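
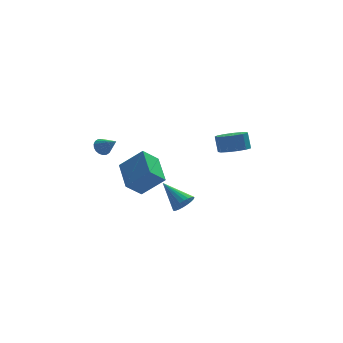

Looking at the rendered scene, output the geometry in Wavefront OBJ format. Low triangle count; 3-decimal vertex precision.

v -4.318 -0.22 2.957
v -3.788 0.036 2.8
v -3.662 -1.06 3.803
v -3.867 0.187 3.012
v -4.037 0.257 3.212
v -4.261 0.232 3.362
v -4.498 0.118 3.432
v -4.698 -0.064 3.408
v -4.823 -0.276 3.294
v -4.849 -0.477 3.114
v -4.769 -0.628 2.903
v -4.6 -0.698 2.702
v -4.375 -0.673 2.552
v -4.139 -0.559 2.482
v -3.938 -0.377 2.507
v -3.813 -0.165 2.62
v -2.671 1.318 -1.525
v -1.29 0.905 -0.226
v -2.649 3.402 -0.885
v -1.268 2.989 0.414
v -1.652 1.611 -2.514
v -0.271 1.198 -1.215
v -1.63 3.695 -1.874
v -0.249 3.282 -0.575
v 3.968 1.251 0.812
v 4.467 0.471 1.214
v 4.392 0.969 2.271
v 3.892 1.749 1.868
v 4.861 0.853 1.063
v 4.786 1.35 2.119
v 4.971 1.361 0.831
v 4.896 1.859 1.888
v 4.763 1.835 0.594
v 4.688 2.332 1.65
v 4.302 2.123 0.426
v 4.227 2.62 1.482
v 3.735 2.134 0.38
v 3.66 2.631 1.436
v 3.242 1.865 0.471
v 3.166 2.363 1.528
v 2.979 1.402 0.671
v 2.904 1.899 1.727
v 3.03 0.89 0.915
v 2.955 1.387 1.971
v 3.379 0.493 1.127
v 3.304 0.991 2.183
v 3.915 0.337 1.238
v 3.84 0.835 2.295
v -0.245 -3.416 -0.488
v 0.349 -3.392 0.001
v -1.155 -2.024 0.548
v 0.432 -3.187 -0.202
v 0.412 -3.017 -0.448
v 0.292 -2.907 -0.701
v 0.09 -2.875 -0.921
v -0.162 -2.925 -1.076
v -0.428 -3.05 -1.141
v -0.665 -3.231 -1.106
v -0.839 -3.44 -0.978
v -0.922 -3.645 -0.775
v -0.902 -3.816 -0.528
v -0.782 -3.925 -0.276
v -0.58 -3.958 -0.055
v -0.327 -3.907 0.099
v -0.062 -3.782 0.164
v 0.175 -3.601 0.13
f 2 1 4
f 2 4 3
f 4 1 5
f 4 5 3
f 5 1 6
f 5 6 3
f 6 1 7
f 6 7 3
f 7 1 8
f 7 8 3
f 8 1 9
f 8 9 3
f 9 1 10
f 9 10 3
f 10 1 11
f 10 11 3
f 11 1 12
f 11 12 3
f 12 1 13
f 12 13 3
f 13 1 14
f 13 14 3
f 14 1 15
f 14 15 3
f 15 1 16
f 15 16 3
f 16 1 2
f 16 2 3
f 18 20 17
f 21 18 17
f 17 20 19
f 19 21 17
f 18 24 20
f 22 18 21
f 22 24 18
f 20 24 19
f 23 21 19
f 19 24 23
f 23 22 21
f 24 22 23
f 26 25 29
f 26 29 27
f 27 29 30
f 27 30 28
f 29 25 31
f 29 31 30
f 30 31 32
f 30 32 28
f 31 25 33
f 31 33 32
f 32 33 34
f 32 34 28
f 33 25 35
f 33 35 34
f 34 35 36
f 34 36 28
f 35 25 37
f 35 37 36
f 36 37 38
f 36 38 28
f 37 25 39
f 37 39 38
f 38 39 40
f 38 40 28
f 39 25 41
f 39 41 40
f 40 41 42
f 40 42 28
f 41 25 43
f 41 43 42
f 42 43 44
f 42 44 28
f 43 25 45
f 43 45 44
f 44 45 46
f 44 46 28
f 45 25 47
f 45 47 46
f 46 47 48
f 46 48 28
f 47 25 26
f 47 26 48
f 48 26 27
f 48 27 28
f 50 49 52
f 50 52 51
f 52 49 53
f 52 53 51
f 53 49 54
f 53 54 51
f 54 49 55
f 54 55 51
f 55 49 56
f 55 56 51
f 56 49 57
f 56 57 51
f 57 49 58
f 57 58 51
f 58 49 59
f 58 59 51
f 59 49 60
f 59 60 51
f 60 49 61
f 60 61 51
f 61 49 62
f 61 62 51
f 62 49 63
f 62 63 51
f 63 49 64
f 63 64 51
f 64 49 65
f 64 65 51
f 65 49 66
f 65 66 51
f 66 49 50
f 66 50 51



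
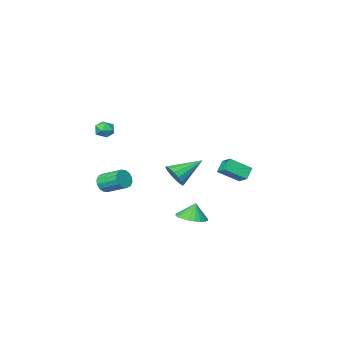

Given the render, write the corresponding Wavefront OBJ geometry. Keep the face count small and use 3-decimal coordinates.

v 1.681 3.605 -0.563
v 2.315 4.235 -0.392
v 1.419 3.595 0.443
v 2.033 4.438 -0.464
v 1.697 4.515 -0.55
v 1.359 4.453 -0.638
v 1.069 4.262 -0.715
v 0.873 3.971 -0.769
v 0.8 3.624 -0.792
v 0.861 3.274 -0.779
v 1.047 2.975 -0.734
v 1.329 2.772 -0.663
v 1.664 2.695 -0.577
v 2.003 2.757 -0.488
v 2.292 2.948 -0.411
v 2.488 3.239 -0.357
v 2.561 3.586 -0.335
v 2.5 3.936 -0.347
v 2.477 -4.527 -0.686
v 3.024 -4.501 -0.265
v 2.449 -3.228 0.406
v 1.903 -3.253 -0.014
v 3.118 -4.309 -0.551
v 2.543 -3.035 0.121
v 3.04 -4.174 -0.872
v 2.465 -2.901 -0.201
v 2.812 -4.134 -1.144
v 2.237 -2.861 -0.473
v 2.494 -4.199 -1.293
v 1.919 -2.926 -0.621
v 2.171 -4.352 -1.279
v 1.596 -3.079 -0.608
v 1.931 -4.552 -1.106
v 1.356 -3.279 -0.435
v 1.837 -4.745 -0.821
v 1.262 -3.471 -0.149
v 1.915 -4.879 -0.499
v 1.34 -3.606 0.172
v 2.143 -4.919 -0.227
v 1.568 -3.646 0.444
v 2.461 -4.854 -0.079
v 1.886 -3.581 0.593
v 2.784 -4.701 -0.092
v 2.209 -3.428 0.579
v -2.863 1.981 1.432
v -2.801 2.83 1.918
v -2.3 2.285 0.828
v -2.238 3.135 1.314
v -1.722 1.445 2.226
v -1.66 2.295 2.712
v -1.159 1.75 1.622
v -1.097 2.599 2.108
v 0.144 -0.63 0.734
v 0.571 -0.511 1.471
v -1.564 -0.39 1.686
v 0.53 -0.105 1.295
v 0.386 0.161 0.968
v 0.176 0.215 0.579
v -0.042 0.043 0.231
v -0.21 -0.31 0.018
v -0.283 -0.749 -0.003
v -0.242 -1.155 0.173
v -0.098 -1.421 0.5
v 0.112 -1.475 0.889
v 0.33 -1.303 1.237
v 0.498 -0.95 1.45
v 2.433 -3.484 3.636
v 3.038 -3.239 3.524
v 2.822 -4.081 4.436
v 3.427 -3.836 4.324
v 2.953 -3.446 4.572
v 2.712 -3.077 4.077
v 3.148 -4.243 3.883
v 2.907 -3.874 3.388
v 3.48 -3.709 3.676
v 3.36 -3.216 4.102
v 2.5 -4.104 3.858
v 2.38 -3.611 4.284
f 2 1 4
f 2 4 3
f 4 1 5
f 4 5 3
f 5 1 6
f 5 6 3
f 6 1 7
f 6 7 3
f 7 1 8
f 7 8 3
f 8 1 9
f 8 9 3
f 9 1 10
f 9 10 3
f 10 1 11
f 10 11 3
f 11 1 12
f 11 12 3
f 12 1 13
f 12 13 3
f 13 1 14
f 13 14 3
f 14 1 15
f 14 15 3
f 15 1 16
f 15 16 3
f 16 1 17
f 16 17 3
f 17 1 18
f 17 18 3
f 18 1 2
f 18 2 3
f 20 19 23
f 20 23 21
f 21 23 24
f 21 24 22
f 23 19 25
f 23 25 24
f 24 25 26
f 24 26 22
f 25 19 27
f 25 27 26
f 26 27 28
f 26 28 22
f 27 19 29
f 27 29 28
f 28 29 30
f 28 30 22
f 29 19 31
f 29 31 30
f 30 31 32
f 30 32 22
f 31 19 33
f 31 33 32
f 32 33 34
f 32 34 22
f 33 19 35
f 33 35 34
f 34 35 36
f 34 36 22
f 35 19 37
f 35 37 36
f 36 37 38
f 36 38 22
f 37 19 39
f 37 39 38
f 38 39 40
f 38 40 22
f 39 19 41
f 39 41 40
f 40 41 42
f 40 42 22
f 41 19 43
f 41 43 42
f 42 43 44
f 42 44 22
f 43 19 20
f 43 20 44
f 44 20 21
f 44 21 22
f 46 48 45
f 49 46 45
f 45 48 47
f 47 49 45
f 46 52 48
f 50 46 49
f 50 52 46
f 48 52 47
f 51 49 47
f 47 52 51
f 51 50 49
f 52 50 51
f 54 53 56
f 54 56 55
f 56 53 57
f 56 57 55
f 57 53 58
f 57 58 55
f 58 53 59
f 58 59 55
f 59 53 60
f 59 60 55
f 60 53 61
f 60 61 55
f 61 53 62
f 61 62 55
f 62 53 63
f 62 63 55
f 63 53 64
f 63 64 55
f 64 53 65
f 64 65 55
f 65 53 66
f 65 66 55
f 66 53 54
f 66 54 55
f 67 78 72
f 67 72 68
f 67 68 74
f 67 74 77
f 67 77 78
f 68 72 76
f 72 78 71
f 78 77 69
f 77 74 73
f 74 68 75
f 70 76 71
f 70 71 69
f 70 69 73
f 70 73 75
f 70 75 76
f 71 76 72
f 69 71 78
f 73 69 77
f 75 73 74
f 76 75 68



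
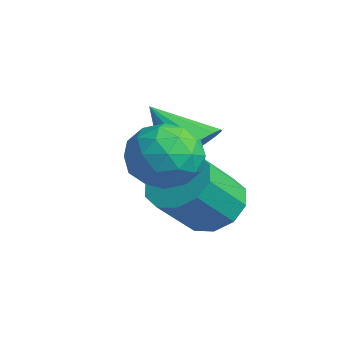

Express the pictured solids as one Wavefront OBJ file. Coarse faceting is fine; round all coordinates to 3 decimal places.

v -0.035 0.014 -3.854
v 0.825 0.543 -3.607
v 1.216 -0.705 -2.298
v 0.355 -1.234 -2.546
v 0.343 0.769 -3.247
v 0.734 -0.479 -1.939
v -0.284 0.707 -3.12
v 0.107 -0.541 -1.811
v -0.816 0.38 -3.272
v -0.425 -0.868 -1.964
v -1.05 -0.087 -3.647
v -0.659 -1.335 -2.339
v -0.896 -0.515 -4.102
v -0.505 -1.763 -2.793
v -0.414 -0.741 -4.461
v -0.023 -1.989 -3.153
v 0.213 -0.679 -4.589
v 0.604 -1.927 -3.28
v 0.745 -0.352 -4.436
v 1.136 -1.6 -3.128
v 0.979 0.115 -4.061
v 1.37 -1.133 -2.753
v -0.457 -1.632 -1.415
v 0.149 -1.254 -2.298
v 1.091 -2.166 -0.582
v 1.697 -1.788 -1.465
v 1.167 -1.051 -0.783
v 0.21 -0.721 -1.298
v 1.03 -2.699 -1.582
v 0.073 -2.369 -2.097
v 1.067 -1.914 -2.402
v 1.152 -0.895 -1.907
v 0.088 -2.525 -0.973
v 0.173 -1.506 -0.478
v -0.29 -1.397 -1.93
v 1.53 -2.023 -0.95
v 1.219 -1.59 -0.549
v 1.575 -1.368 -1.068
v -0.254 -1.083 -1.342
v 0.102 -0.861 -1.861
v 0.701 -0.741 -0.97
v 1.138 -2.559 -1.019
v 1.494 -2.337 -1.538
v -0.335 -2.052 -1.812
v 0.021 -1.83 -2.331
v 0.539 -2.679 -1.91
v 0.606 -1.562 -2.51
v 1.516 -1.875 -2.02
v 1.124 -2.411 -2.089
v 0.561 -2.217 -2.392
v 0.656 -0.963 -2.219
v 1.566 -1.276 -1.729
v 1.255 -0.843 -1.328
v 0.692 -0.649 -1.631
v 1.196 -1.351 -2.28
v -0.326 -2.144 -1.151
v 0.584 -2.457 -0.661
v 0.548 -2.771 -1.249
v -0.015 -2.577 -1.552
v -0.276 -1.545 -0.86
v 0.634 -1.858 -0.37
v 0.679 -1.203 -0.488
v 0.116 -1.009 -0.791
v 0.044 -2.069 -0.6
v -1.576 0.087 -2.38
v -0.947 0.407 -1.603
v -2.764 -0.687 -1.1
v -1.265 0.791 -1.667
v -1.655 1.014 -1.893
v -2.026 1.024 -2.231
v -2.295 0.819 -2.604
v -2.399 0.447 -2.925
v -2.314 -0.008 -3.121
v -2.061 -0.441 -3.148
v -1.696 -0.753 -2.999
v -1.304 -0.873 -2.708
v -0.975 -0.773 -2.342
v -0.783 -0.476 -1.985
v -0.773 -0.05 -1.718
f 2 1 5
f 2 5 3
f 3 5 6
f 3 6 4
f 5 1 7
f 5 7 6
f 6 7 8
f 6 8 4
f 7 1 9
f 7 9 8
f 8 9 10
f 8 10 4
f 9 1 11
f 9 11 10
f 10 11 12
f 10 12 4
f 11 1 13
f 11 13 12
f 12 13 14
f 12 14 4
f 13 1 15
f 13 15 14
f 14 15 16
f 14 16 4
f 15 1 17
f 15 17 16
f 16 17 18
f 16 18 4
f 17 1 19
f 17 19 18
f 18 19 20
f 18 20 4
f 19 1 21
f 19 21 20
f 20 21 22
f 20 22 4
f 21 1 2
f 21 2 22
f 22 2 3
f 22 3 4
f 23 60 39
f 60 34 63
f 39 63 28
f 60 63 39
f 23 39 35
f 39 28 40
f 35 40 24
f 39 40 35
f 23 35 44
f 35 24 45
f 44 45 30
f 35 45 44
f 23 44 56
f 44 30 59
f 56 59 33
f 44 59 56
f 23 56 60
f 56 33 64
f 60 64 34
f 56 64 60
f 24 40 51
f 40 28 54
f 51 54 32
f 40 54 51
f 28 63 41
f 63 34 62
f 41 62 27
f 63 62 41
f 34 64 61
f 64 33 57
f 61 57 25
f 64 57 61
f 33 59 58
f 59 30 46
f 58 46 29
f 59 46 58
f 30 45 50
f 45 24 47
f 50 47 31
f 45 47 50
f 26 52 38
f 52 32 53
f 38 53 27
f 52 53 38
f 26 38 36
f 38 27 37
f 36 37 25
f 38 37 36
f 26 36 43
f 36 25 42
f 43 42 29
f 36 42 43
f 26 43 48
f 43 29 49
f 48 49 31
f 43 49 48
f 26 48 52
f 48 31 55
f 52 55 32
f 48 55 52
f 27 53 41
f 53 32 54
f 41 54 28
f 53 54 41
f 25 37 61
f 37 27 62
f 61 62 34
f 37 62 61
f 29 42 58
f 42 25 57
f 58 57 33
f 42 57 58
f 31 49 50
f 49 29 46
f 50 46 30
f 49 46 50
f 32 55 51
f 55 31 47
f 51 47 24
f 55 47 51
f 66 65 68
f 66 68 67
f 68 65 69
f 68 69 67
f 69 65 70
f 69 70 67
f 70 65 71
f 70 71 67
f 71 65 72
f 71 72 67
f 72 65 73
f 72 73 67
f 73 65 74
f 73 74 67
f 74 65 75
f 74 75 67
f 75 65 76
f 75 76 67
f 76 65 77
f 76 77 67
f 77 65 78
f 77 78 67
f 78 65 79
f 78 79 67
f 79 65 66
f 79 66 67



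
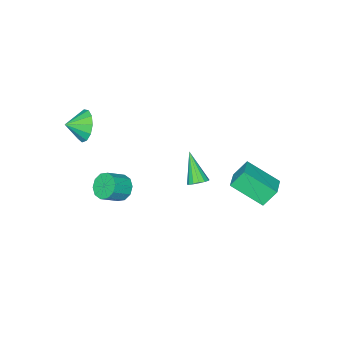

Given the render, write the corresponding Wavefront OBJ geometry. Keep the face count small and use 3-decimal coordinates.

v 2.119 -0.849 -0.239
v 2.487 -0.229 -0.586
v 3.469 -0.432 0.092
v 3.101 -1.051 0.439
v 2.247 -0.061 -0.189
v 3.228 -0.263 0.49
v 1.958 -0.193 0.19
v 2.939 -0.396 0.868
v 1.73 -0.576 0.405
v 2.712 -0.779 1.083
v 1.652 -1.063 0.373
v 2.633 -1.266 1.052
v 1.751 -1.468 0.108
v 2.733 -1.671 0.786
v 1.992 -1.637 -0.29
v 2.973 -1.839 0.389
v 2.281 -1.504 -0.668
v 3.262 -1.707 0.01
v 2.508 -1.121 -0.883
v 3.49 -1.324 -0.205
v 2.587 -0.634 -0.852
v 3.568 -0.837 -0.173
v -3.554 -0.855 -3.534
v -3.057 -1.197 -3.622
v -4.066 -2.005 -1.966
v -2.965 -0.969 -3.425
v -3.03 -0.71 -3.256
v -3.236 -0.49 -3.162
v -3.528 -0.368 -3.168
v -3.826 -0.376 -3.271
v -4.051 -0.513 -3.445
v -4.143 -0.741 -3.643
v -4.078 -1 -3.811
v -3.872 -1.22 -3.905
v -3.581 -1.342 -3.9
v -3.282 -1.334 -3.796
v -3.567 1.604 -1.332
v -4.16 2.014 -0.36
v -4.338 3.2 -2.476
v -4.932 3.61 -1.504
v -2.428 2.41 -0.976
v -3.022 2.82 -0.004
v -3.2 4.006 -2.12
v -3.793 4.416 -1.148
v 2.537 -2.974 3.697
v 3.041 -2.622 2.909
v 3.423 -3.426 4.063
v 3.078 -2.228 3.309
v 2.943 -2.07 3.833
v 2.679 -2.199 4.314
v 2.37 -2.574 4.599
v 2.114 -3.076 4.598
v 1.992 -3.545 4.311
v 2.043 -3.833 3.829
v 2.251 -3.848 3.306
v 2.55 -3.586 2.907
v 2.844 -3.129 2.759
f 2 1 5
f 2 5 3
f 3 5 6
f 3 6 4
f 5 1 7
f 5 7 6
f 6 7 8
f 6 8 4
f 7 1 9
f 7 9 8
f 8 9 10
f 8 10 4
f 9 1 11
f 9 11 10
f 10 11 12
f 10 12 4
f 11 1 13
f 11 13 12
f 12 13 14
f 12 14 4
f 13 1 15
f 13 15 14
f 14 15 16
f 14 16 4
f 15 1 17
f 15 17 16
f 16 17 18
f 16 18 4
f 17 1 19
f 17 19 18
f 18 19 20
f 18 20 4
f 19 1 21
f 19 21 20
f 20 21 22
f 20 22 4
f 21 1 2
f 21 2 22
f 22 2 3
f 22 3 4
f 24 23 26
f 24 26 25
f 26 23 27
f 26 27 25
f 27 23 28
f 27 28 25
f 28 23 29
f 28 29 25
f 29 23 30
f 29 30 25
f 30 23 31
f 30 31 25
f 31 23 32
f 31 32 25
f 32 23 33
f 32 33 25
f 33 23 34
f 33 34 25
f 34 23 35
f 34 35 25
f 35 23 36
f 35 36 25
f 36 23 24
f 36 24 25
f 38 40 37
f 41 38 37
f 37 40 39
f 39 41 37
f 38 44 40
f 42 38 41
f 42 44 38
f 40 44 39
f 43 41 39
f 39 44 43
f 43 42 41
f 44 42 43
f 46 45 48
f 46 48 47
f 48 45 49
f 48 49 47
f 49 45 50
f 49 50 47
f 50 45 51
f 50 51 47
f 51 45 52
f 51 52 47
f 52 45 53
f 52 53 47
f 53 45 54
f 53 54 47
f 54 45 55
f 54 55 47
f 55 45 56
f 55 56 47
f 56 45 57
f 56 57 47
f 57 45 46
f 57 46 47



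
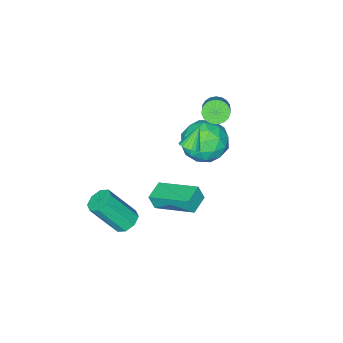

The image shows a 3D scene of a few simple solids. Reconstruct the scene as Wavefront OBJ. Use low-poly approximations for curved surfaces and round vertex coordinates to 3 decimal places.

v -2.275 -1.757 1.008
v -1.494 -0.909 0.72
v -1.086 -3.091 0.3
v -0.305 -2.243 0.012
v -0.508 -2.5 1.154
v -1.243 -1.676 1.591
v -1.337 -2.324 -0.571
v -2.072 -1.5 -0.134
v -0.915 -1.259 -0.256
v -0.403 -1.368 0.81
v -2.177 -2.632 0.21
v -1.665 -2.741 1.276
v -1.989 -1.216 0.926
v -0.591 -2.784 0.094
v -0.71 -2.936 0.766
v -0.252 -2.437 0.596
v -1.841 -1.666 1.438
v -1.383 -1.168 1.269
v -0.803 -2.104 1.524
v -1.197 -2.832 -0.249
v -0.739 -2.334 -0.418
v -2.328 -1.563 0.424
v -1.87 -1.064 0.254
v -1.777 -1.896 -0.504
v -1.19 -0.923 0.183
v -0.49 -1.708 -0.233
v -1.097 -1.755 -0.576
v -1.529 -1.27 -0.319
v -0.889 -0.987 0.81
v -0.189 -1.772 0.394
v -0.309 -1.923 1.065
v -0.741 -1.438 1.322
v -0.548 -1.193 0.236
v -2.391 -2.228 0.626
v -1.691 -3.013 0.21
v -1.839 -2.562 -0.302
v -2.271 -2.077 -0.045
v -2.09 -2.292 1.253
v -1.39 -3.077 0.837
v -1.051 -2.73 1.339
v -1.483 -2.245 1.596
v -2.032 -2.807 0.784
v 0.94 -0.725 2.76
v 1.229 -1.106 2.936
v 0.22 -0.835 3.7
v 1.32 -0.937 3.026
v 1.345 -0.731 3.069
v 1.301 -0.524 3.059
v 1.193 -0.352 2.997
v 1.042 -0.244 2.894
v 0.874 -0.22 2.768
v 0.717 -0.283 2.64
v 0.598 -0.422 2.533
v 0.539 -0.614 2.465
v 0.549 -0.825 2.448
v 0.626 -1.019 2.485
v 0.758 -1.162 2.569
v 0.922 -1.23 2.687
v 1.088 -1.21 2.816
v 2.982 -2.643 -2.953
v 3.595 -2.59 -3.243
v 4.43 -3.465 -1.637
v 3.818 -3.517 -1.347
v 3.476 -2.174 -2.954
v 4.311 -3.049 -1.349
v 3.067 -2.033 -2.664
v 3.902 -2.907 -1.059
v 2.609 -2.248 -2.544
v 3.444 -3.123 -0.938
v 2.37 -2.695 -2.663
v 3.205 -3.57 -1.057
v 2.489 -3.111 -2.951
v 3.324 -3.986 -1.346
v 2.898 -3.253 -3.241
v 3.733 -4.127 -1.636
v 3.356 -3.037 -3.362
v 4.191 -3.912 -1.756
v -2.527 -2.531 1.7
v -2.17 -2.346 1.189
v -1.517 -1.724 1.869
v -1.873 -1.909 2.38
v -2.361 -2.155 1.196
v -1.707 -1.533 1.877
v -2.58 -2.028 1.291
v -1.927 -1.406 1.972
v -2.79 -1.989 1.457
v -2.137 -1.367 2.137
v -2.954 -2.043 1.664
v -2.301 -1.421 2.345
v -3.045 -2.182 1.878
v -2.392 -1.559 2.558
v -3.046 -2.381 2.061
v -2.393 -1.758 2.741
v -2.957 -2.606 2.181
v -2.304 -1.983 2.862
v -2.794 -2.818 2.218
v -2.14 -2.196 2.899
v -2.584 -2.98 2.166
v -1.931 -2.358 2.846
v -2.365 -3.065 2.033
v -1.712 -2.443 2.713
v -2.173 -3.058 1.842
v -1.52 -2.435 2.523
v -2.043 -2.959 1.627
v -1.39 -2.337 2.307
v -1.996 -2.787 1.424
v -1.343 -2.164 2.105
v -2.041 -2.57 1.269
v -1.388 -1.948 1.95
v 1.464 -1.73 -1.203
v 1.615 -1.968 -0.444
v 0.841 0.135 -0.495
v 0.992 -0.103 0.265
v 2.428 -1.377 -1.285
v 2.579 -1.615 -0.525
v 1.805 0.488 -0.576
v 1.956 0.25 0.183
f 1 38 17
f 38 12 41
f 17 41 6
f 38 41 17
f 1 17 13
f 17 6 18
f 13 18 2
f 17 18 13
f 1 13 22
f 13 2 23
f 22 23 8
f 13 23 22
f 1 22 34
f 22 8 37
f 34 37 11
f 22 37 34
f 1 34 38
f 34 11 42
f 38 42 12
f 34 42 38
f 2 18 29
f 18 6 32
f 29 32 10
f 18 32 29
f 6 41 19
f 41 12 40
f 19 40 5
f 41 40 19
f 12 42 39
f 42 11 35
f 39 35 3
f 42 35 39
f 11 37 36
f 37 8 24
f 36 24 7
f 37 24 36
f 8 23 28
f 23 2 25
f 28 25 9
f 23 25 28
f 4 30 16
f 30 10 31
f 16 31 5
f 30 31 16
f 4 16 14
f 16 5 15
f 14 15 3
f 16 15 14
f 4 14 21
f 14 3 20
f 21 20 7
f 14 20 21
f 4 21 26
f 21 7 27
f 26 27 9
f 21 27 26
f 4 26 30
f 26 9 33
f 30 33 10
f 26 33 30
f 5 31 19
f 31 10 32
f 19 32 6
f 31 32 19
f 3 15 39
f 15 5 40
f 39 40 12
f 15 40 39
f 7 20 36
f 20 3 35
f 36 35 11
f 20 35 36
f 9 27 28
f 27 7 24
f 28 24 8
f 27 24 28
f 10 33 29
f 33 9 25
f 29 25 2
f 33 25 29
f 44 43 46
f 44 46 45
f 46 43 47
f 46 47 45
f 47 43 48
f 47 48 45
f 48 43 49
f 48 49 45
f 49 43 50
f 49 50 45
f 50 43 51
f 50 51 45
f 51 43 52
f 51 52 45
f 52 43 53
f 52 53 45
f 53 43 54
f 53 54 45
f 54 43 55
f 54 55 45
f 55 43 56
f 55 56 45
f 56 43 57
f 56 57 45
f 57 43 58
f 57 58 45
f 58 43 59
f 58 59 45
f 59 43 44
f 59 44 45
f 61 60 64
f 61 64 62
f 62 64 65
f 62 65 63
f 64 60 66
f 64 66 65
f 65 66 67
f 65 67 63
f 66 60 68
f 66 68 67
f 67 68 69
f 67 69 63
f 68 60 70
f 68 70 69
f 69 70 71
f 69 71 63
f 70 60 72
f 70 72 71
f 71 72 73
f 71 73 63
f 72 60 74
f 72 74 73
f 73 74 75
f 73 75 63
f 74 60 76
f 74 76 75
f 75 76 77
f 75 77 63
f 76 60 61
f 76 61 77
f 77 61 62
f 77 62 63
f 79 78 82
f 79 82 80
f 80 82 83
f 80 83 81
f 82 78 84
f 82 84 83
f 83 84 85
f 83 85 81
f 84 78 86
f 84 86 85
f 85 86 87
f 85 87 81
f 86 78 88
f 86 88 87
f 87 88 89
f 87 89 81
f 88 78 90
f 88 90 89
f 89 90 91
f 89 91 81
f 90 78 92
f 90 92 91
f 91 92 93
f 91 93 81
f 92 78 94
f 92 94 93
f 93 94 95
f 93 95 81
f 94 78 96
f 94 96 95
f 95 96 97
f 95 97 81
f 96 78 98
f 96 98 97
f 97 98 99
f 97 99 81
f 98 78 100
f 98 100 99
f 99 100 101
f 99 101 81
f 100 78 102
f 100 102 101
f 101 102 103
f 101 103 81
f 102 78 104
f 102 104 103
f 103 104 105
f 103 105 81
f 104 78 106
f 104 106 105
f 105 106 107
f 105 107 81
f 106 78 108
f 106 108 107
f 107 108 109
f 107 109 81
f 108 78 79
f 108 79 109
f 109 79 80
f 109 80 81
f 111 113 110
f 114 111 110
f 110 113 112
f 112 114 110
f 111 117 113
f 115 111 114
f 115 117 111
f 113 117 112
f 116 114 112
f 112 117 116
f 116 115 114
f 117 115 116



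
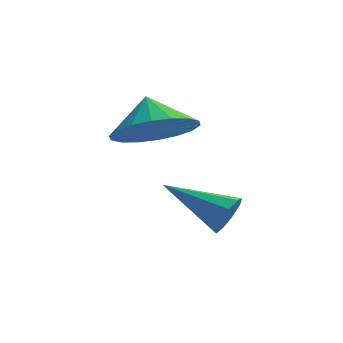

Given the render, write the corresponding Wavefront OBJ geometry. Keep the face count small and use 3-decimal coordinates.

v -2.899 -1.783 1.751
v -2.065 -2.028 2.321
v -3.261 -1.197 2.529
v -1.929 -1.647 2.097
v -1.984 -1.292 1.805
v -2.221 -1.035 1.501
v -2.593 -0.927 1.247
v -3.025 -0.988 1.093
v -3.432 -1.206 1.069
v -3.734 -1.539 1.18
v -3.87 -1.92 1.404
v -3.815 -2.275 1.696
v -3.578 -2.531 2
v -3.206 -2.64 2.254
v -2.774 -2.579 2.408
v -2.367 -2.361 2.432
v -1.201 -1.879 -0.681
v -0.97 -1.536 -0.274
v -2.779 -1.581 -0.039
v -1.061 -1.322 -0.596
v -1.217 -1.369 -0.958
v -1.365 -1.655 -1.19
v -1.436 -2.045 -1.184
v -1.397 -2.357 -0.943
v -1.266 -2.446 -0.579
v -1.104 -2.269 -0.263
v -0.987 -1.91 -0.142
f 2 1 4
f 2 4 3
f 4 1 5
f 4 5 3
f 5 1 6
f 5 6 3
f 6 1 7
f 6 7 3
f 7 1 8
f 7 8 3
f 8 1 9
f 8 9 3
f 9 1 10
f 9 10 3
f 10 1 11
f 10 11 3
f 11 1 12
f 11 12 3
f 12 1 13
f 12 13 3
f 13 1 14
f 13 14 3
f 14 1 15
f 14 15 3
f 15 1 16
f 15 16 3
f 16 1 2
f 16 2 3
f 18 17 20
f 18 20 19
f 20 17 21
f 20 21 19
f 21 17 22
f 21 22 19
f 22 17 23
f 22 23 19
f 23 17 24
f 23 24 19
f 24 17 25
f 24 25 19
f 25 17 26
f 25 26 19
f 26 17 27
f 26 27 19
f 27 17 18
f 27 18 19



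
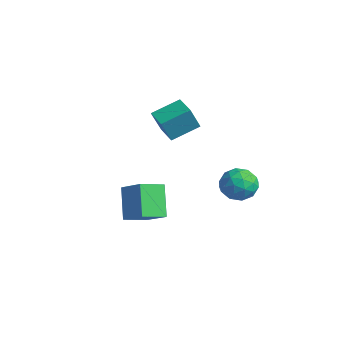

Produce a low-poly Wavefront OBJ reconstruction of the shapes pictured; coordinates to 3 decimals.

v -3.518 1.408 -0.092
v -3.42 0.707 1.421
v -3.231 3.073 0.66
v -3.133 2.373 2.173
v -2.167 1.247 -0.253
v -2.069 0.547 1.26
v -1.88 2.913 0.499
v -1.782 2.212 2.012
v 1.125 -3.718 -0.705
v 2.597 -3.44 0.238
v 1.154 -2.302 -1.169
v 2.626 -2.024 -0.226
v 2.274 -4.276 -2.334
v 3.746 -3.998 -1.391
v 2.303 -2.86 -2.798
v 3.775 -2.582 -1.855
v 0.366 4.259 -3.279
v 1.389 3.982 -3.743
v 0.711 3.118 -1.837
v 1.734 2.841 -2.301
v 1.559 3.904 -1.881
v 1.345 4.609 -2.773
v 0.755 2.491 -2.807
v 0.541 3.196 -3.699
v 1.629 2.889 -3.452
v 2.126 3.762 -2.879
v -0.026 3.338 -2.701
v 0.471 4.211 -2.128
v 0.847 4.221 -3.638
v 1.253 2.879 -1.942
v 1.15 3.504 -1.696
v 1.751 3.341 -1.968
v 0.822 4.59 -3.067
v 1.423 4.427 -3.34
v 1.523 4.381 -2.246
v 0.677 2.673 -2.24
v 1.278 2.51 -2.513
v 0.349 3.759 -3.612
v 0.95 3.596 -3.884
v 0.577 2.719 -3.334
v 1.589 3.415 -3.739
v 1.792 2.744 -2.891
v 1.216 2.539 -3.189
v 1.091 2.953 -3.713
v 1.881 3.929 -3.403
v 2.084 3.258 -2.555
v 1.981 3.883 -2.308
v 1.856 4.298 -2.832
v 2.022 3.286 -3.231
v 0.016 3.842 -3.025
v 0.219 3.171 -2.177
v 0.244 2.802 -2.748
v 0.119 3.217 -3.272
v 0.308 4.356 -2.689
v 0.511 3.685 -1.841
v 1.009 4.147 -1.867
v 0.884 4.561 -2.391
v 0.078 3.814 -2.349
f 2 4 1
f 5 2 1
f 1 4 3
f 3 5 1
f 2 8 4
f 6 2 5
f 6 8 2
f 4 8 3
f 7 5 3
f 3 8 7
f 7 6 5
f 8 6 7
f 10 12 9
f 13 10 9
f 9 12 11
f 11 13 9
f 10 16 12
f 14 10 13
f 14 16 10
f 12 16 11
f 15 13 11
f 11 16 15
f 15 14 13
f 16 14 15
f 17 54 33
f 54 28 57
f 33 57 22
f 54 57 33
f 17 33 29
f 33 22 34
f 29 34 18
f 33 34 29
f 17 29 38
f 29 18 39
f 38 39 24
f 29 39 38
f 17 38 50
f 38 24 53
f 50 53 27
f 38 53 50
f 17 50 54
f 50 27 58
f 54 58 28
f 50 58 54
f 18 34 45
f 34 22 48
f 45 48 26
f 34 48 45
f 22 57 35
f 57 28 56
f 35 56 21
f 57 56 35
f 28 58 55
f 58 27 51
f 55 51 19
f 58 51 55
f 27 53 52
f 53 24 40
f 52 40 23
f 53 40 52
f 24 39 44
f 39 18 41
f 44 41 25
f 39 41 44
f 20 46 32
f 46 26 47
f 32 47 21
f 46 47 32
f 20 32 30
f 32 21 31
f 30 31 19
f 32 31 30
f 20 30 37
f 30 19 36
f 37 36 23
f 30 36 37
f 20 37 42
f 37 23 43
f 42 43 25
f 37 43 42
f 20 42 46
f 42 25 49
f 46 49 26
f 42 49 46
f 21 47 35
f 47 26 48
f 35 48 22
f 47 48 35
f 19 31 55
f 31 21 56
f 55 56 28
f 31 56 55
f 23 36 52
f 36 19 51
f 52 51 27
f 36 51 52
f 25 43 44
f 43 23 40
f 44 40 24
f 43 40 44
f 26 49 45
f 49 25 41
f 45 41 18
f 49 41 45



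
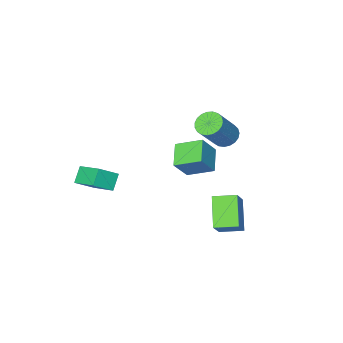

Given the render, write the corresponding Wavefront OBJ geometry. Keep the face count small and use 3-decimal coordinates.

v 1.365 -4.107 -2.55
v 0.781 -4.523 -1.81
v 1.182 -2.558 -1.825
v 0.599 -2.974 -1.085
v 2.361 -4.306 -1.875
v 1.778 -4.722 -1.135
v 2.179 -2.757 -1.15
v 1.595 -3.173 -0.41
v -4.412 -1.078 0.975
v -3.866 -1.462 0.633
v -2.622 -1.106 2.223
v -3.168 -0.722 2.565
v -3.816 -1.172 0.53
v -2.572 -0.816 2.12
v -3.869 -0.866 0.503
v -2.625 -0.51 2.093
v -4.017 -0.596 0.558
v -2.773 -0.24 2.148
v -4.232 -0.41 0.685
v -2.988 -0.054 2.275
v -4.479 -0.34 0.862
v -3.235 0.016 2.452
v -4.714 -0.397 1.059
v -3.47 -0.041 2.649
v -4.897 -0.572 1.241
v -3.653 -0.216 2.831
v -4.996 -0.834 1.377
v -3.752 -0.478 2.967
v -4.994 -1.139 1.444
v -3.75 -0.783 3.034
v -4.892 -1.433 1.43
v -3.647 -1.077 3.02
v -4.706 -1.666 1.337
v -3.462 -1.31 2.927
v -4.47 -1.797 1.181
v -3.226 -1.441 2.771
v -4.223 -1.804 0.99
v -2.979 -1.448 2.58
v -4.01 -1.685 0.796
v -2.766 -1.329 2.386
v -4.175 0.84 -2.567
v -3.362 1.518 -1.408
v -3.449 2.045 -3.783
v -2.636 2.724 -2.624
v -3.224 0.056 -2.776
v -2.411 0.735 -1.617
v -2.498 1.262 -3.992
v -1.685 1.94 -2.833
v -1.626 2.158 3.066
v -0.831 2.232 4.13
v -0.915 3.124 2.468
v -0.12 3.197 3.532
v -0.76 1.163 2.488
v 0.035 1.236 3.552
v -0.049 2.128 1.89
v 0.746 2.202 2.954
f 2 4 1
f 5 2 1
f 1 4 3
f 3 5 1
f 2 8 4
f 6 2 5
f 6 8 2
f 4 8 3
f 7 5 3
f 3 8 7
f 7 6 5
f 8 6 7
f 10 9 13
f 10 13 11
f 11 13 14
f 11 14 12
f 13 9 15
f 13 15 14
f 14 15 16
f 14 16 12
f 15 9 17
f 15 17 16
f 16 17 18
f 16 18 12
f 17 9 19
f 17 19 18
f 18 19 20
f 18 20 12
f 19 9 21
f 19 21 20
f 20 21 22
f 20 22 12
f 21 9 23
f 21 23 22
f 22 23 24
f 22 24 12
f 23 9 25
f 23 25 24
f 24 25 26
f 24 26 12
f 25 9 27
f 25 27 26
f 26 27 28
f 26 28 12
f 27 9 29
f 27 29 28
f 28 29 30
f 28 30 12
f 29 9 31
f 29 31 30
f 30 31 32
f 30 32 12
f 31 9 33
f 31 33 32
f 32 33 34
f 32 34 12
f 33 9 35
f 33 35 34
f 34 35 36
f 34 36 12
f 35 9 37
f 35 37 36
f 36 37 38
f 36 38 12
f 37 9 39
f 37 39 38
f 38 39 40
f 38 40 12
f 39 9 10
f 39 10 40
f 40 10 11
f 40 11 12
f 42 44 41
f 45 42 41
f 41 44 43
f 43 45 41
f 42 48 44
f 46 42 45
f 46 48 42
f 44 48 43
f 47 45 43
f 43 48 47
f 47 46 45
f 48 46 47
f 50 52 49
f 53 50 49
f 49 52 51
f 51 53 49
f 50 56 52
f 54 50 53
f 54 56 50
f 52 56 51
f 55 53 51
f 51 56 55
f 55 54 53
f 56 54 55



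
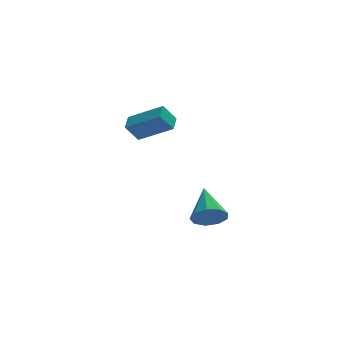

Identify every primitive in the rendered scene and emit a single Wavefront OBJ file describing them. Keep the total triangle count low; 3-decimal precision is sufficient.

v 1.086 -0.229 -3.766
v 1.957 -0.115 -4.003
v 1.134 1.529 -2.734
v 1.585 0.146 -4.429
v 0.979 0.23 -4.544
v 0.423 0.1 -4.296
v 0.177 -0.184 -3.8
v 0.357 -0.49 -3.288
v 0.877 -0.674 -3
v 1.495 -0.649 -3.07
v 1.921 -0.428 -3.467
v -1.158 -0.096 2.855
v -0.903 0.711 3.129
v -2.659 0.703 1.9
v -2.404 1.51 2.174
v -0.536 0.01 1.966
v -0.281 0.817 2.24
v -2.037 0.809 1.011
v -1.782 1.616 1.285
f 2 1 4
f 2 4 3
f 4 1 5
f 4 5 3
f 5 1 6
f 5 6 3
f 6 1 7
f 6 7 3
f 7 1 8
f 7 8 3
f 8 1 9
f 8 9 3
f 9 1 10
f 9 10 3
f 10 1 11
f 10 11 3
f 11 1 2
f 11 2 3
f 13 15 12
f 16 13 12
f 12 15 14
f 14 16 12
f 13 19 15
f 17 13 16
f 17 19 13
f 15 19 14
f 18 16 14
f 14 19 18
f 18 17 16
f 19 17 18



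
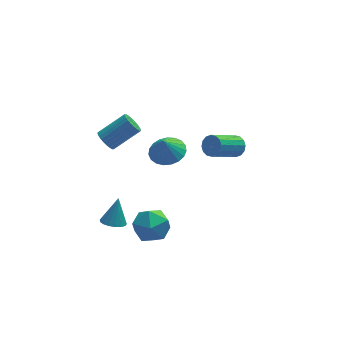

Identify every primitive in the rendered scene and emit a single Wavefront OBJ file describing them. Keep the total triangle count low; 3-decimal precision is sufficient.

v -1.872 -2.02 -4.348
v -1.088 -2.808 -4.116
v -3.072 -2.892 -3.264
v -2.288 -3.68 -3.032
v -2.163 -2.623 -2.637
v -1.422 -2.084 -3.307
v -2.738 -3.616 -4.073
v -1.997 -3.077 -4.743
v -1.624 -3.795 -3.946
v -1.269 -3.181 -3.059
v -2.891 -2.519 -4.321
v -2.536 -1.905 -3.434
v -3.462 2.368 -1.244
v -3.088 2.431 -1.796
v -1.583 2.675 -0.747
v -1.958 2.612 -0.196
v -3.158 2.679 -1.754
v -1.653 2.923 -0.705
v -3.274 2.88 -1.633
v -1.77 3.124 -0.584
v -3.419 3.003 -1.454
v -1.915 3.247 -0.405
v -3.571 3.029 -1.243
v -2.067 3.273 -0.194
v -3.706 2.955 -1.031
v -2.202 3.199 0.017
v -3.804 2.791 -0.853
v -2.3 3.035 0.196
v -3.85 2.563 -0.734
v -2.346 2.807 0.315
v -3.837 2.305 -0.693
v -2.332 2.549 0.356
v -3.767 2.057 -0.735
v -2.262 2.301 0.314
v -3.65 1.856 -0.856
v -2.146 2.1 0.193
v -3.505 1.733 -1.035
v -2.001 1.977 0.014
v -3.353 1.707 -1.246
v -1.849 1.951 -0.197
v -3.218 1.781 -1.457
v -1.714 2.025 -0.409
v -3.12 1.945 -1.636
v -1.616 2.189 -0.587
v -3.074 2.173 -1.755
v -1.57 2.417 -0.706
v 0.068 3.438 -3.906
v 0.834 2.722 -3.844
v -0.208 3.242 -2.754
v 1.043 3.088 -3.731
v 1.083 3.515 -3.649
v 0.948 3.929 -3.611
v 0.661 4.257 -3.624
v 0.271 4.444 -3.686
v -0.153 4.457 -3.785
v -0.54 4.294 -3.906
v -0.821 3.983 -4.026
v -0.949 3.577 -4.126
v -0.901 3.148 -4.187
v -0.685 2.768 -4.2
v -0.339 2.505 -4.162
v 0.077 2.402 -4.079
v 0.492 2.479 -3.967
v 3.821 3.271 -4.06
v 4.268 2.873 -3.716
v 2.726 2.091 -2.616
v 2.279 2.489 -2.96
v 4.249 3.176 -3.527
v 2.707 2.394 -2.427
v 4.116 3.504 -3.481
v 2.573 2.722 -2.381
v 3.904 3.77 -3.591
v 2.361 2.988 -2.49
v 3.669 3.902 -3.826
v 2.126 3.12 -2.725
v 3.475 3.865 -4.123
v 1.933 3.083 -3.023
v 3.374 3.669 -4.404
v 1.832 2.887 -3.304
v 3.393 3.366 -4.593
v 1.851 2.584 -3.493
v 3.527 3.038 -4.639
v 1.984 2.256 -3.539
v 3.739 2.772 -4.53
v 2.196 1.99 -3.429
v 3.974 2.64 -4.295
v 2.431 1.858 -3.194
v 4.167 2.677 -3.997
v 2.625 1.895 -2.897
v -3.816 -1.442 -4.5
v -3.359 -1.005 -4.823
v -3.404 -0.838 -3.1
v -3.649 -0.827 -4.814
v -3.977 -0.791 -4.734
v -4.268 -0.904 -4.599
v -4.456 -1.14 -4.443
v -4.497 -1.445 -4.299
v -4.381 -1.75 -4.201
v -4.137 -1.984 -4.172
v -3.819 -2.094 -4.219
v -3.5 -2.054 -4.329
v -3.253 -1.875 -4.479
v -3.136 -1.596 -4.634
v -3.174 -1.282 -4.758
f 1 12 6
f 1 6 2
f 1 2 8
f 1 8 11
f 1 11 12
f 2 6 10
f 6 12 5
f 12 11 3
f 11 8 7
f 8 2 9
f 4 10 5
f 4 5 3
f 4 3 7
f 4 7 9
f 4 9 10
f 5 10 6
f 3 5 12
f 7 3 11
f 9 7 8
f 10 9 2
f 14 13 17
f 14 17 15
f 15 17 18
f 15 18 16
f 17 13 19
f 17 19 18
f 18 19 20
f 18 20 16
f 19 13 21
f 19 21 20
f 20 21 22
f 20 22 16
f 21 13 23
f 21 23 22
f 22 23 24
f 22 24 16
f 23 13 25
f 23 25 24
f 24 25 26
f 24 26 16
f 25 13 27
f 25 27 26
f 26 27 28
f 26 28 16
f 27 13 29
f 27 29 28
f 28 29 30
f 28 30 16
f 29 13 31
f 29 31 30
f 30 31 32
f 30 32 16
f 31 13 33
f 31 33 32
f 32 33 34
f 32 34 16
f 33 13 35
f 33 35 34
f 34 35 36
f 34 36 16
f 35 13 37
f 35 37 36
f 36 37 38
f 36 38 16
f 37 13 39
f 37 39 38
f 38 39 40
f 38 40 16
f 39 13 41
f 39 41 40
f 40 41 42
f 40 42 16
f 41 13 43
f 41 43 42
f 42 43 44
f 42 44 16
f 43 13 45
f 43 45 44
f 44 45 46
f 44 46 16
f 45 13 14
f 45 14 46
f 46 14 15
f 46 15 16
f 48 47 50
f 48 50 49
f 50 47 51
f 50 51 49
f 51 47 52
f 51 52 49
f 52 47 53
f 52 53 49
f 53 47 54
f 53 54 49
f 54 47 55
f 54 55 49
f 55 47 56
f 55 56 49
f 56 47 57
f 56 57 49
f 57 47 58
f 57 58 49
f 58 47 59
f 58 59 49
f 59 47 60
f 59 60 49
f 60 47 61
f 60 61 49
f 61 47 62
f 61 62 49
f 62 47 63
f 62 63 49
f 63 47 48
f 63 48 49
f 65 64 68
f 65 68 66
f 66 68 69
f 66 69 67
f 68 64 70
f 68 70 69
f 69 70 71
f 69 71 67
f 70 64 72
f 70 72 71
f 71 72 73
f 71 73 67
f 72 64 74
f 72 74 73
f 73 74 75
f 73 75 67
f 74 64 76
f 74 76 75
f 75 76 77
f 75 77 67
f 76 64 78
f 76 78 77
f 77 78 79
f 77 79 67
f 78 64 80
f 78 80 79
f 79 80 81
f 79 81 67
f 80 64 82
f 80 82 81
f 81 82 83
f 81 83 67
f 82 64 84
f 82 84 83
f 83 84 85
f 83 85 67
f 84 64 86
f 84 86 85
f 85 86 87
f 85 87 67
f 86 64 88
f 86 88 87
f 87 88 89
f 87 89 67
f 88 64 65
f 88 65 89
f 89 65 66
f 89 66 67
f 91 90 93
f 91 93 92
f 93 90 94
f 93 94 92
f 94 90 95
f 94 95 92
f 95 90 96
f 95 96 92
f 96 90 97
f 96 97 92
f 97 90 98
f 97 98 92
f 98 90 99
f 98 99 92
f 99 90 100
f 99 100 92
f 100 90 101
f 100 101 92
f 101 90 102
f 101 102 92
f 102 90 103
f 102 103 92
f 103 90 104
f 103 104 92
f 104 90 91
f 104 91 92



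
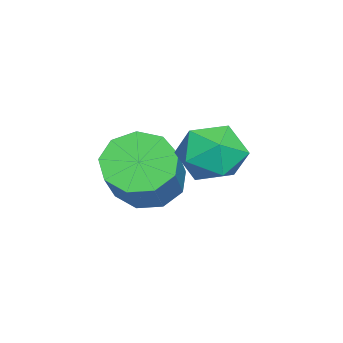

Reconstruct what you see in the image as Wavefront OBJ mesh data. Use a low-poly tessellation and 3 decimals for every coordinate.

v -0.581 3.895 -1.258
v -0.044 3.528 -1.623
v -1.156 2.852 -1.057
v -0.619 2.485 -1.422
v -0.473 2.799 -0.761
v -0.117 3.444 -0.885
v -1.083 2.936 -1.795
v -0.727 3.581 -1.919
v -0.354 2.936 -1.955
v 0.023 2.851 -1.316
v -1.223 3.529 -1.364
v -0.846 3.444 -0.725
v -2.428 1.491 -3.104
v -1.929 1.391 -3.681
v -0.612 1.569 -2.573
v -1.112 1.669 -1.996
v -2.043 1.903 -3.628
v -0.726 2.08 -2.52
v -2.337 2.222 -3.33
v -1.02 2.399 -2.222
v -2.674 2.199 -2.926
v -1.357 2.376 -1.818
v -2.896 1.845 -2.605
v -1.579 2.023 -1.497
v -2.899 1.326 -2.518
v -1.583 1.503 -1.41
v -2.682 0.884 -2.705
v -1.366 1.061 -1.597
v -2.347 0.726 -3.079
v -1.03 0.904 -1.971
v -2.049 0.926 -3.464
v -0.732 1.104 -2.356
f 1 12 6
f 1 6 2
f 1 2 8
f 1 8 11
f 1 11 12
f 2 6 10
f 6 12 5
f 12 11 3
f 11 8 7
f 8 2 9
f 4 10 5
f 4 5 3
f 4 3 7
f 4 7 9
f 4 9 10
f 5 10 6
f 3 5 12
f 7 3 11
f 9 7 8
f 10 9 2
f 14 13 17
f 14 17 15
f 15 17 18
f 15 18 16
f 17 13 19
f 17 19 18
f 18 19 20
f 18 20 16
f 19 13 21
f 19 21 20
f 20 21 22
f 20 22 16
f 21 13 23
f 21 23 22
f 22 23 24
f 22 24 16
f 23 13 25
f 23 25 24
f 24 25 26
f 24 26 16
f 25 13 27
f 25 27 26
f 26 27 28
f 26 28 16
f 27 13 29
f 27 29 28
f 28 29 30
f 28 30 16
f 29 13 31
f 29 31 30
f 30 31 32
f 30 32 16
f 31 13 14
f 31 14 32
f 32 14 15
f 32 15 16



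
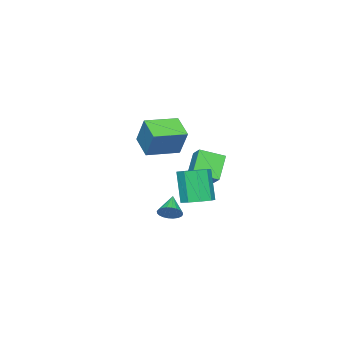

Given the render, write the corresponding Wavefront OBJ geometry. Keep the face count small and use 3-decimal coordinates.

v 3.417 4.11 0.747
v 4.347 4.119 1.021
v 3.773 3.499 2.988
v 2.843 3.49 2.713
v 4.073 4.714 1.129
v 3.499 4.094 3.095
v 3.492 5.026 1.057
v 2.918 4.406 3.024
v 2.876 4.909 0.841
v 2.302 4.289 2.807
v 2.513 4.419 0.58
v 1.939 3.799 2.546
v 2.573 3.784 0.398
v 1.999 3.164 2.364
v 3.028 3.301 0.378
v 2.454 2.681 2.345
v 3.665 3.197 0.532
v 3.091 2.577 2.498
v 4.186 3.52 0.786
v 3.612 2.9 2.752
v 3.962 2.697 -0.289
v 4.247 2.999 0.3
v 2.898 2.223 0.469
v 4.085 3.208 0.204
v 3.905 3.339 0.033
v 3.733 3.372 -0.187
v 3.597 3.303 -0.423
v 3.516 3.142 -0.638
v 3.502 2.913 -0.8
v 3.559 2.651 -0.884
v 3.677 2.396 -0.878
v 3.839 2.187 -0.782
v 4.019 2.056 -0.611
v 4.191 2.022 -0.391
v 4.327 2.091 -0.155
v 4.409 2.253 0.06
v 4.422 2.482 0.222
v 4.365 2.744 0.306
v -3.289 -4.213 1.285
v -2.913 -3.422 3.105
v -5.098 -2.988 1.127
v -4.721 -2.196 2.947
v -2.379 -2.964 0.553
v -2.002 -2.172 2.373
v -4.187 -1.738 0.395
v -3.811 -0.947 2.215
v -2.274 1.704 -0.609
v -3.506 1.397 0.764
v -1.716 2.455 0.06
v -2.949 2.149 1.432
v -1.331 0.491 -0.032
v -2.564 0.185 1.34
v -0.774 1.243 0.636
v -2.006 0.936 2.009
f 2 1 5
f 2 5 3
f 3 5 6
f 3 6 4
f 5 1 7
f 5 7 6
f 6 7 8
f 6 8 4
f 7 1 9
f 7 9 8
f 8 9 10
f 8 10 4
f 9 1 11
f 9 11 10
f 10 11 12
f 10 12 4
f 11 1 13
f 11 13 12
f 12 13 14
f 12 14 4
f 13 1 15
f 13 15 14
f 14 15 16
f 14 16 4
f 15 1 17
f 15 17 16
f 16 17 18
f 16 18 4
f 17 1 19
f 17 19 18
f 18 19 20
f 18 20 4
f 19 1 2
f 19 2 20
f 20 2 3
f 20 3 4
f 22 21 24
f 22 24 23
f 24 21 25
f 24 25 23
f 25 21 26
f 25 26 23
f 26 21 27
f 26 27 23
f 27 21 28
f 27 28 23
f 28 21 29
f 28 29 23
f 29 21 30
f 29 30 23
f 30 21 31
f 30 31 23
f 31 21 32
f 31 32 23
f 32 21 33
f 32 33 23
f 33 21 34
f 33 34 23
f 34 21 35
f 34 35 23
f 35 21 36
f 35 36 23
f 36 21 37
f 36 37 23
f 37 21 38
f 37 38 23
f 38 21 22
f 38 22 23
f 40 42 39
f 43 40 39
f 39 42 41
f 41 43 39
f 40 46 42
f 44 40 43
f 44 46 40
f 42 46 41
f 45 43 41
f 41 46 45
f 45 44 43
f 46 44 45
f 48 50 47
f 51 48 47
f 47 50 49
f 49 51 47
f 48 54 50
f 52 48 51
f 52 54 48
f 50 54 49
f 53 51 49
f 49 54 53
f 53 52 51
f 54 52 53



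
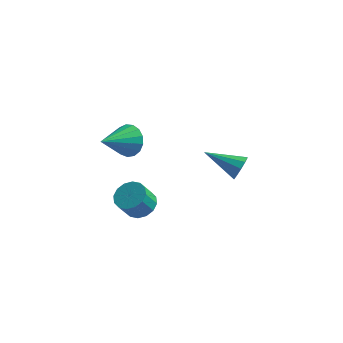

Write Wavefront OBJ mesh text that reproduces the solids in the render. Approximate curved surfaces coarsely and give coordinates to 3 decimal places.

v -3.074 1.892 0.126
v -2.566 1.305 -0.404
v -3.886 0.368 1.034
v -2.305 1.38 -0.046
v -2.22 1.571 0.352
v -2.331 1.837 0.699
v -2.612 2.114 0.914
v -2.999 2.341 0.949
v -3.403 2.465 0.795
v -3.732 2.458 0.488
v -3.911 2.321 0.099
v -3.897 2.085 -0.285
v -3.696 1.806 -0.574
v -3.352 1.546 -0.702
v -2.944 1.365 -0.641
v 3.567 -1.708 2.867
v 3.792 -1.439 3.45
v 1.873 -1.732 3.533
v 3.687 -1.124 3.193
v 3.536 -1.031 2.812
v 3.397 -1.197 2.452
v 3.323 -1.559 2.251
v 3.342 -1.977 2.285
v 3.447 -2.293 2.541
v 3.598 -2.385 2.923
v 3.737 -2.219 3.283
v 3.811 -1.858 3.484
v -1.535 -0.689 -2.081
v -0.914 -0.3 -1.67
v -1.264 -0.822 -0.648
v -1.885 -1.211 -1.059
v -1.252 -0.028 -1.647
v -1.602 -0.55 -0.625
v -1.666 0.067 -1.74
v -2.016 -0.455 -0.717
v -2.045 -0.04 -1.924
v -2.395 -0.562 -0.902
v -2.287 -0.321 -2.151
v -2.637 -0.843 -1.128
v -2.328 -0.701 -2.358
v -2.678 -1.223 -1.336
v -2.156 -1.078 -2.492
v -2.506 -1.6 -1.47
v -1.818 -1.35 -2.515
v -2.168 -1.872 -1.493
v -1.404 -1.445 -2.423
v -1.754 -1.967 -1.4
v -1.025 -1.338 -2.238
v -1.375 -1.86 -1.216
v -0.783 -1.057 -2.012
v -1.133 -1.579 -0.989
v -0.742 -0.677 -1.804
v -1.092 -1.199 -0.782
f 2 1 4
f 2 4 3
f 4 1 5
f 4 5 3
f 5 1 6
f 5 6 3
f 6 1 7
f 6 7 3
f 7 1 8
f 7 8 3
f 8 1 9
f 8 9 3
f 9 1 10
f 9 10 3
f 10 1 11
f 10 11 3
f 11 1 12
f 11 12 3
f 12 1 13
f 12 13 3
f 13 1 14
f 13 14 3
f 14 1 15
f 14 15 3
f 15 1 2
f 15 2 3
f 17 16 19
f 17 19 18
f 19 16 20
f 19 20 18
f 20 16 21
f 20 21 18
f 21 16 22
f 21 22 18
f 22 16 23
f 22 23 18
f 23 16 24
f 23 24 18
f 24 16 25
f 24 25 18
f 25 16 26
f 25 26 18
f 26 16 27
f 26 27 18
f 27 16 17
f 27 17 18
f 29 28 32
f 29 32 30
f 30 32 33
f 30 33 31
f 32 28 34
f 32 34 33
f 33 34 35
f 33 35 31
f 34 28 36
f 34 36 35
f 35 36 37
f 35 37 31
f 36 28 38
f 36 38 37
f 37 38 39
f 37 39 31
f 38 28 40
f 38 40 39
f 39 40 41
f 39 41 31
f 40 28 42
f 40 42 41
f 41 42 43
f 41 43 31
f 42 28 44
f 42 44 43
f 43 44 45
f 43 45 31
f 44 28 46
f 44 46 45
f 45 46 47
f 45 47 31
f 46 28 48
f 46 48 47
f 47 48 49
f 47 49 31
f 48 28 50
f 48 50 49
f 49 50 51
f 49 51 31
f 50 28 52
f 50 52 51
f 51 52 53
f 51 53 31
f 52 28 29
f 52 29 53
f 53 29 30
f 53 30 31



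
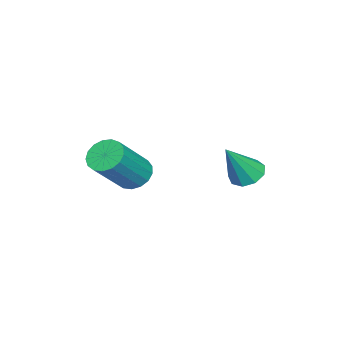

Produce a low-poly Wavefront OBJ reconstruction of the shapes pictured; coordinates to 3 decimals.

v 2.967 -1.617 1.312
v 3.468 -1.827 0.781
v 4.854 -2.353 2.297
v 4.353 -2.143 2.828
v 3.542 -1.475 0.836
v 4.928 -2.001 2.351
v 3.484 -1.156 1
v 4.87 -1.682 2.515
v 3.307 -0.942 1.235
v 4.693 -1.468 2.751
v 3.053 -0.883 1.488
v 4.439 -1.409 3.004
v 2.779 -0.992 1.701
v 4.165 -1.518 3.217
v 2.548 -1.244 1.825
v 3.934 -1.77 3.34
v 2.413 -1.582 1.831
v 3.799 -2.108 3.347
v 2.405 -1.928 1.718
v 3.791 -2.454 3.234
v 2.526 -2.202 1.513
v 3.912 -2.728 3.028
v 2.748 -2.343 1.261
v 4.133 -2.869 2.777
v 3.02 -2.317 1.021
v 4.406 -2.843 2.537
v 3.28 -2.131 0.848
v 4.666 -2.657 2.363
v 2.072 2.286 1.598
v 2.516 1.878 1.206
v 2.948 1.774 3.122
v 2.702 2.332 1.252
v 2.593 2.764 1.46
v 2.24 2.973 1.733
v 1.809 2.861 1.943
v 1.501 2.48 1.992
v 1.46 2.008 1.856
v 1.706 1.667 1.6
v 2.123 1.615 1.343
f 2 1 5
f 2 5 3
f 3 5 6
f 3 6 4
f 5 1 7
f 5 7 6
f 6 7 8
f 6 8 4
f 7 1 9
f 7 9 8
f 8 9 10
f 8 10 4
f 9 1 11
f 9 11 10
f 10 11 12
f 10 12 4
f 11 1 13
f 11 13 12
f 12 13 14
f 12 14 4
f 13 1 15
f 13 15 14
f 14 15 16
f 14 16 4
f 15 1 17
f 15 17 16
f 16 17 18
f 16 18 4
f 17 1 19
f 17 19 18
f 18 19 20
f 18 20 4
f 19 1 21
f 19 21 20
f 20 21 22
f 20 22 4
f 21 1 23
f 21 23 22
f 22 23 24
f 22 24 4
f 23 1 25
f 23 25 24
f 24 25 26
f 24 26 4
f 25 1 27
f 25 27 26
f 26 27 28
f 26 28 4
f 27 1 2
f 27 2 28
f 28 2 3
f 28 3 4
f 30 29 32
f 30 32 31
f 32 29 33
f 32 33 31
f 33 29 34
f 33 34 31
f 34 29 35
f 34 35 31
f 35 29 36
f 35 36 31
f 36 29 37
f 36 37 31
f 37 29 38
f 37 38 31
f 38 29 39
f 38 39 31
f 39 29 30
f 39 30 31



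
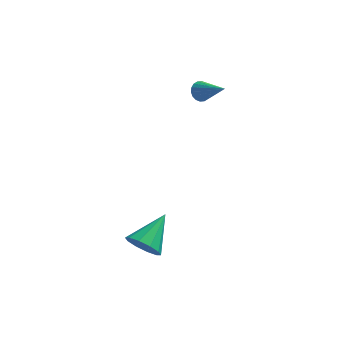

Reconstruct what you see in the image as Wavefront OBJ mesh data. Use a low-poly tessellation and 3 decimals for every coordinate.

v -2.863 -3.422 -3.021
v -2.462 -4.034 -2.4
v -1.997 -1.818 -1.999
v -2.082 -3.953 -2.848
v -2 -3.67 -3.363
v -2.248 -3.291 -3.747
v -2.731 -2.963 -3.854
v -3.264 -2.81 -3.643
v -3.643 -2.891 -3.194
v -3.725 -3.175 -2.679
v -3.477 -3.553 -2.295
v -2.995 -3.882 -2.189
v -0.827 3.277 3.012
v -0.384 3.634 2.822
v 0.387 2.323 4.048
v -0.472 3.76 3.04
v -0.63 3.79 3.253
v -0.827 3.719 3.419
v -1.024 3.56 3.503
v -1.182 3.345 3.491
v -1.27 3.117 3.383
v -1.27 2.921 3.202
v -1.183 2.795 2.984
v -1.024 2.765 2.771
v -0.827 2.836 2.605
v -0.63 2.995 2.521
v -0.472 3.21 2.533
v -0.384 3.438 2.641
f 2 1 4
f 2 4 3
f 4 1 5
f 4 5 3
f 5 1 6
f 5 6 3
f 6 1 7
f 6 7 3
f 7 1 8
f 7 8 3
f 8 1 9
f 8 9 3
f 9 1 10
f 9 10 3
f 10 1 11
f 10 11 3
f 11 1 12
f 11 12 3
f 12 1 2
f 12 2 3
f 14 13 16
f 14 16 15
f 16 13 17
f 16 17 15
f 17 13 18
f 17 18 15
f 18 13 19
f 18 19 15
f 19 13 20
f 19 20 15
f 20 13 21
f 20 21 15
f 21 13 22
f 21 22 15
f 22 13 23
f 22 23 15
f 23 13 24
f 23 24 15
f 24 13 25
f 24 25 15
f 25 13 26
f 25 26 15
f 26 13 27
f 26 27 15
f 27 13 28
f 27 28 15
f 28 13 14
f 28 14 15



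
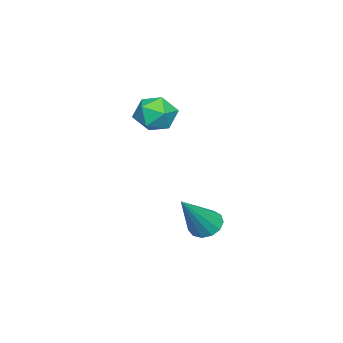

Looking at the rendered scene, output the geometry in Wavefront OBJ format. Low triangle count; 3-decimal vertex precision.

v -2.157 -1.283 2.717
v -1.381 -0.956 2.715
v -1.799 -2.124 3.725
v -1.023 -1.797 3.723
v -1.674 -1.335 3.989
v -1.895 -0.815 3.366
v -1.285 -2.265 3.074
v -1.506 -1.745 2.451
v -0.843 -1.563 2.935
v -1.083 -0.988 3.501
v -2.097 -2.092 2.939
v -2.337 -1.517 3.505
v -0.628 0.664 -1.206
v -0.184 1.064 -1.463
v 0.628 0.276 0.366
v -0.394 1.269 -1.244
v -0.679 1.282 -1.014
v -0.947 1.099 -0.844
v -1.114 0.778 -0.79
v -1.127 0.42 -0.868
v -0.981 0.14 -1.053
v -0.724 0.026 -1.287
v -0.436 0.114 -1.496
v -0.209 0.377 -1.612
v -0.115 0.731 -1.6
f 1 12 6
f 1 6 2
f 1 2 8
f 1 8 11
f 1 11 12
f 2 6 10
f 6 12 5
f 12 11 3
f 11 8 7
f 8 2 9
f 4 10 5
f 4 5 3
f 4 3 7
f 4 7 9
f 4 9 10
f 5 10 6
f 3 5 12
f 7 3 11
f 9 7 8
f 10 9 2
f 14 13 16
f 14 16 15
f 16 13 17
f 16 17 15
f 17 13 18
f 17 18 15
f 18 13 19
f 18 19 15
f 19 13 20
f 19 20 15
f 20 13 21
f 20 21 15
f 21 13 22
f 21 22 15
f 22 13 23
f 22 23 15
f 23 13 24
f 23 24 15
f 24 13 25
f 24 25 15
f 25 13 14
f 25 14 15



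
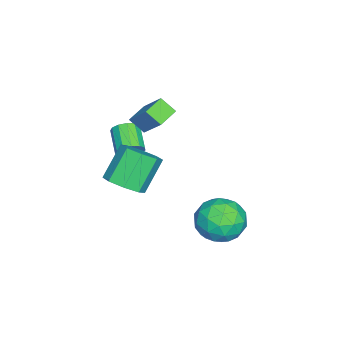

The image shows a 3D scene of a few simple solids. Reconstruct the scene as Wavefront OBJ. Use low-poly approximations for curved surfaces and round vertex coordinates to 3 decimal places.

v 0.64 -2.936 -0.855
v 1.081 -3.137 -0.336
v 0.001 -3.725 0.354
v -0.44 -3.524 -0.165
v 0.947 -2.773 -0.236
v -0.133 -3.361 0.454
v 0.715 -2.461 -0.332
v -0.364 -3.05 0.358
v 0.46 -2.3 -0.595
v -0.62 -2.888 0.095
v 0.262 -2.341 -0.94
v -0.818 -2.929 -0.25
v 0.184 -2.571 -1.258
v -0.896 -3.159 -0.568
v 0.25 -2.916 -1.448
v -0.83 -3.504 -0.758
v 0.441 -3.268 -1.45
v -0.639 -3.856 -0.76
v 0.694 -3.514 -1.263
v -0.386 -4.103 -0.573
v 0.931 -3.577 -0.946
v -0.149 -4.165 -0.256
v 1.075 -3.436 -0.601
v -0.005 -4.024 0.089
v 3.131 3.022 -2.894
v 3.771 3.321 -1.849
v 3.369 1.039 -2.471
v 4.009 1.338 -1.426
v 2.772 1.576 -1.498
v 2.625 2.802 -1.759
v 4.515 1.558 -2.561
v 4.368 2.784 -2.822
v 4.627 2.417 -1.643
v 3.55 2.427 -0.986
v 3.59 1.933 -3.334
v 2.513 1.943 -2.677
v 3.43 3.346 -2.408
v 3.71 1.014 -1.912
v 2.983 1.154 -1.954
v 3.359 1.33 -1.34
v 2.757 3.04 -2.355
v 3.133 3.216 -1.741
v 2.546 2.19 -1.535
v 4.007 1.144 -2.579
v 4.383 1.32 -1.965
v 3.781 3.03 -2.98
v 4.157 3.206 -2.366
v 4.594 2.17 -2.785
v 4.31 2.99 -1.673
v 4.449 1.824 -1.425
v 4.747 1.954 -2.092
v 4.66 2.674 -2.245
v 3.676 2.996 -1.287
v 3.816 1.831 -1.039
v 3.089 1.97 -1.081
v 3.003 2.691 -1.234
v 4.179 2.465 -1.166
v 3.324 2.529 -3.281
v 3.464 1.364 -3.033
v 4.137 1.669 -3.086
v 4.051 2.39 -3.239
v 2.691 2.536 -2.895
v 2.83 1.37 -2.647
v 2.48 1.686 -2.075
v 2.393 2.406 -2.228
v 2.961 1.895 -3.154
v -1.217 -2.87 0.964
v -0.46 -1.811 2.292
v -1.115 -2.121 0.309
v -0.358 -1.063 1.637
v -0.182 -3.257 0.683
v 0.575 -2.199 2.011
v -0.08 -2.509 0.028
v 0.677 -1.45 1.356
v 3.867 -2.177 -0.573
v 4.388 -1.31 -0.446
v 3.234 -0.835 1.04
v 2.713 -1.703 0.913
v 3.787 -1.228 -0.938
v 2.634 -0.753 0.548
v 3.233 -1.703 -1.216
v 2.08 -1.228 0.269
v 3.05 -2.455 -1.118
v 1.897 -1.98 0.368
v 3.346 -3.045 -0.7
v 2.192 -2.57 0.786
v 3.946 -3.127 -0.208
v 2.793 -2.652 1.278
v 4.5 -2.652 0.071
v 3.347 -2.177 1.556
v 4.683 -1.9 -0.028
v 3.53 -1.425 1.458
f 2 1 5
f 2 5 3
f 3 5 6
f 3 6 4
f 5 1 7
f 5 7 6
f 6 7 8
f 6 8 4
f 7 1 9
f 7 9 8
f 8 9 10
f 8 10 4
f 9 1 11
f 9 11 10
f 10 11 12
f 10 12 4
f 11 1 13
f 11 13 12
f 12 13 14
f 12 14 4
f 13 1 15
f 13 15 14
f 14 15 16
f 14 16 4
f 15 1 17
f 15 17 16
f 16 17 18
f 16 18 4
f 17 1 19
f 17 19 18
f 18 19 20
f 18 20 4
f 19 1 21
f 19 21 20
f 20 21 22
f 20 22 4
f 21 1 23
f 21 23 22
f 22 23 24
f 22 24 4
f 23 1 2
f 23 2 24
f 24 2 3
f 24 3 4
f 25 62 41
f 62 36 65
f 41 65 30
f 62 65 41
f 25 41 37
f 41 30 42
f 37 42 26
f 41 42 37
f 25 37 46
f 37 26 47
f 46 47 32
f 37 47 46
f 25 46 58
f 46 32 61
f 58 61 35
f 46 61 58
f 25 58 62
f 58 35 66
f 62 66 36
f 58 66 62
f 26 42 53
f 42 30 56
f 53 56 34
f 42 56 53
f 30 65 43
f 65 36 64
f 43 64 29
f 65 64 43
f 36 66 63
f 66 35 59
f 63 59 27
f 66 59 63
f 35 61 60
f 61 32 48
f 60 48 31
f 61 48 60
f 32 47 52
f 47 26 49
f 52 49 33
f 47 49 52
f 28 54 40
f 54 34 55
f 40 55 29
f 54 55 40
f 28 40 38
f 40 29 39
f 38 39 27
f 40 39 38
f 28 38 45
f 38 27 44
f 45 44 31
f 38 44 45
f 28 45 50
f 45 31 51
f 50 51 33
f 45 51 50
f 28 50 54
f 50 33 57
f 54 57 34
f 50 57 54
f 29 55 43
f 55 34 56
f 43 56 30
f 55 56 43
f 27 39 63
f 39 29 64
f 63 64 36
f 39 64 63
f 31 44 60
f 44 27 59
f 60 59 35
f 44 59 60
f 33 51 52
f 51 31 48
f 52 48 32
f 51 48 52
f 34 57 53
f 57 33 49
f 53 49 26
f 57 49 53
f 68 70 67
f 71 68 67
f 67 70 69
f 69 71 67
f 68 74 70
f 72 68 71
f 72 74 68
f 70 74 69
f 73 71 69
f 69 74 73
f 73 72 71
f 74 72 73
f 76 75 79
f 76 79 77
f 77 79 80
f 77 80 78
f 79 75 81
f 79 81 80
f 80 81 82
f 80 82 78
f 81 75 83
f 81 83 82
f 82 83 84
f 82 84 78
f 83 75 85
f 83 85 84
f 84 85 86
f 84 86 78
f 85 75 87
f 85 87 86
f 86 87 88
f 86 88 78
f 87 75 89
f 87 89 88
f 88 89 90
f 88 90 78
f 89 75 91
f 89 91 90
f 90 91 92
f 90 92 78
f 91 75 76
f 91 76 92
f 92 76 77
f 92 77 78



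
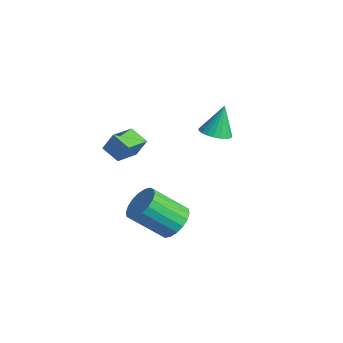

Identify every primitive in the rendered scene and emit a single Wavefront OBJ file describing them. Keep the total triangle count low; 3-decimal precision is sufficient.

v -2.261 -3.278 2.526
v -1.955 -2.842 3.534
v -2.891 -1.949 2.142
v -2.585 -1.513 3.15
v -1.295 -2.947 2.09
v -0.989 -2.511 3.098
v -1.925 -1.618 1.706
v -1.619 -1.182 2.714
v 4.115 -2.817 1.258
v 4.53 -2.296 1.99
v 3.821 -3.702 3.394
v 3.405 -4.223 2.662
v 4.127 -2.12 1.961
v 3.418 -3.527 3.366
v 3.721 -2.083 1.794
v 3.012 -3.489 3.198
v 3.393 -2.192 1.52
v 2.684 -3.598 2.924
v 3.208 -2.424 1.194
v 2.499 -3.83 2.598
v 3.203 -2.734 0.881
v 2.494 -4.14 2.285
v 3.378 -3.06 0.643
v 2.669 -4.466 2.047
v 3.699 -3.338 0.526
v 2.99 -4.744 1.93
v 4.102 -3.513 0.554
v 3.393 -4.92 1.959
v 4.508 -3.551 0.722
v 3.799 -4.957 2.126
v 4.836 -3.442 0.996
v 4.127 -4.848 2.4
v 5.021 -3.21 1.322
v 4.312 -4.616 2.726
v 5.026 -2.9 1.635
v 4.317 -4.306 3.039
v 4.851 -2.574 1.873
v 4.142 -3.98 3.277
v -0.589 2.024 2.849
v 0.224 1.841 3.017
v -0.791 2.656 4.511
v 0.247 2.171 2.894
v 0.125 2.476 2.763
v -0.12 2.703 2.647
v -0.447 2.812 2.566
v -0.797 2.785 2.534
v -1.112 2.626 2.556
v -1.337 2.363 2.629
v -1.432 2.041 2.74
v -1.382 1.717 2.87
v -1.194 1.445 2.996
v -0.902 1.273 3.097
v -0.556 1.231 3.155
v -0.216 1.326 3.16
v 0.06 1.542 3.111
f 2 4 1
f 5 2 1
f 1 4 3
f 3 5 1
f 2 8 4
f 6 2 5
f 6 8 2
f 4 8 3
f 7 5 3
f 3 8 7
f 7 6 5
f 8 6 7
f 10 9 13
f 10 13 11
f 11 13 14
f 11 14 12
f 13 9 15
f 13 15 14
f 14 15 16
f 14 16 12
f 15 9 17
f 15 17 16
f 16 17 18
f 16 18 12
f 17 9 19
f 17 19 18
f 18 19 20
f 18 20 12
f 19 9 21
f 19 21 20
f 20 21 22
f 20 22 12
f 21 9 23
f 21 23 22
f 22 23 24
f 22 24 12
f 23 9 25
f 23 25 24
f 24 25 26
f 24 26 12
f 25 9 27
f 25 27 26
f 26 27 28
f 26 28 12
f 27 9 29
f 27 29 28
f 28 29 30
f 28 30 12
f 29 9 31
f 29 31 30
f 30 31 32
f 30 32 12
f 31 9 33
f 31 33 32
f 32 33 34
f 32 34 12
f 33 9 35
f 33 35 34
f 34 35 36
f 34 36 12
f 35 9 37
f 35 37 36
f 36 37 38
f 36 38 12
f 37 9 10
f 37 10 38
f 38 10 11
f 38 11 12
f 40 39 42
f 40 42 41
f 42 39 43
f 42 43 41
f 43 39 44
f 43 44 41
f 44 39 45
f 44 45 41
f 45 39 46
f 45 46 41
f 46 39 47
f 46 47 41
f 47 39 48
f 47 48 41
f 48 39 49
f 48 49 41
f 49 39 50
f 49 50 41
f 50 39 51
f 50 51 41
f 51 39 52
f 51 52 41
f 52 39 53
f 52 53 41
f 53 39 54
f 53 54 41
f 54 39 55
f 54 55 41
f 55 39 40
f 55 40 41



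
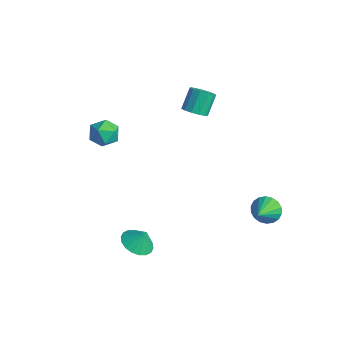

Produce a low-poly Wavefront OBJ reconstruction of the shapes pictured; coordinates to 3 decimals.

v -4.045 -2.184 2.79
v -3.522 -2.082 2.046
v -3.038 -3.098 3.374
v -2.515 -2.996 2.63
v -2.63 -2.296 3.208
v -3.253 -1.731 2.847
v -3.307 -3.449 2.573
v -3.93 -2.884 2.212
v -3.066 -2.864 1.912
v -2.647 -2.151 2.304
v -3.913 -3.029 3.116
v -3.494 -2.316 3.508
v 1.195 -3.52 -2.41
v 2.021 -3.934 -2.515
v 1.505 -3.14 -1.47
v 2.082 -3.562 -2.685
v 1.968 -3.182 -2.801
v 1.701 -2.868 -2.84
v 1.333 -2.684 -2.793
v 0.938 -2.665 -2.671
v 0.594 -2.815 -2.496
v 0.369 -3.105 -2.305
v 0.308 -3.478 -2.135
v 0.422 -3.858 -2.019
v 0.69 -4.172 -1.98
v 1.057 -4.356 -2.027
v 1.452 -4.375 -2.149
v 1.796 -4.224 -2.324
v 2.474 3.697 -2.665
v 2.869 3.453 -3.389
v 3.186 2.623 -1.915
v 3.11 3.713 -3.244
v 3.224 3.97 -2.985
v 3.19 4.173 -2.662
v 3.015 4.282 -2.339
v 2.732 4.274 -2.082
v 2.398 4.153 -1.939
v 2.08 3.941 -1.94
v 1.839 3.68 -2.085
v 1.724 3.423 -2.345
v 1.758 3.221 -2.667
v 1.934 3.112 -2.99
v 2.217 3.12 -3.248
v 2.55 3.241 -3.39
v -1.643 1.932 3.397
v -1.262 1.5 3.846
v -1.637 2.276 4.911
v -2.017 2.708 4.463
v -1.004 1.795 3.722
v -1.378 2.571 4.787
v -0.948 2.133 3.495
v -1.322 2.909 4.56
v -1.113 2.408 3.237
v -1.487 3.184 4.302
v -1.446 2.531 3.03
v -1.82 3.307 4.095
v -1.842 2.464 2.939
v -2.216 3.241 4.005
v -2.174 2.229 2.994
v -2.549 3.005 4.059
v -2.338 1.899 3.177
v -2.712 2.675 4.242
v -2.281 1.579 3.43
v -2.656 2.355 4.495
v -2.022 1.372 3.673
v -2.396 2.148 4.738
v -1.642 1.342 3.828
v -2.016 2.118 4.893
f 1 12 6
f 1 6 2
f 1 2 8
f 1 8 11
f 1 11 12
f 2 6 10
f 6 12 5
f 12 11 3
f 11 8 7
f 8 2 9
f 4 10 5
f 4 5 3
f 4 3 7
f 4 7 9
f 4 9 10
f 5 10 6
f 3 5 12
f 7 3 11
f 9 7 8
f 10 9 2
f 14 13 16
f 14 16 15
f 16 13 17
f 16 17 15
f 17 13 18
f 17 18 15
f 18 13 19
f 18 19 15
f 19 13 20
f 19 20 15
f 20 13 21
f 20 21 15
f 21 13 22
f 21 22 15
f 22 13 23
f 22 23 15
f 23 13 24
f 23 24 15
f 24 13 25
f 24 25 15
f 25 13 26
f 25 26 15
f 26 13 27
f 26 27 15
f 27 13 28
f 27 28 15
f 28 13 14
f 28 14 15
f 30 29 32
f 30 32 31
f 32 29 33
f 32 33 31
f 33 29 34
f 33 34 31
f 34 29 35
f 34 35 31
f 35 29 36
f 35 36 31
f 36 29 37
f 36 37 31
f 37 29 38
f 37 38 31
f 38 29 39
f 38 39 31
f 39 29 40
f 39 40 31
f 40 29 41
f 40 41 31
f 41 29 42
f 41 42 31
f 42 29 43
f 42 43 31
f 43 29 44
f 43 44 31
f 44 29 30
f 44 30 31
f 46 45 49
f 46 49 47
f 47 49 50
f 47 50 48
f 49 45 51
f 49 51 50
f 50 51 52
f 50 52 48
f 51 45 53
f 51 53 52
f 52 53 54
f 52 54 48
f 53 45 55
f 53 55 54
f 54 55 56
f 54 56 48
f 55 45 57
f 55 57 56
f 56 57 58
f 56 58 48
f 57 45 59
f 57 59 58
f 58 59 60
f 58 60 48
f 59 45 61
f 59 61 60
f 60 61 62
f 60 62 48
f 61 45 63
f 61 63 62
f 62 63 64
f 62 64 48
f 63 45 65
f 63 65 64
f 64 65 66
f 64 66 48
f 65 45 67
f 65 67 66
f 66 67 68
f 66 68 48
f 67 45 46
f 67 46 68
f 68 46 47
f 68 47 48



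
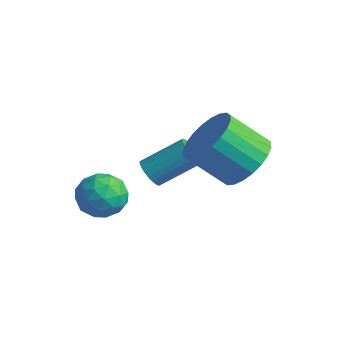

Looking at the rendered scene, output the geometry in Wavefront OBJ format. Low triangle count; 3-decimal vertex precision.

v 1.527 1.888 0.161
v 2.354 1.641 0.603
v 1.56 0.845 1.642
v 0.733 1.092 1.199
v 2.267 1.962 0.783
v 1.473 1.167 1.822
v 2.067 2.273 0.868
v 1.274 1.477 1.907
v 1.785 2.524 0.846
v 0.992 1.729 1.884
v 1.464 2.679 0.719
v 0.671 1.883 1.757
v 1.152 2.713 0.507
v 0.359 1.917 1.545
v 0.898 2.622 0.242
v 0.104 1.826 1.281
v 0.739 2.418 -0.035
v -0.055 1.623 1.004
v 0.7 2.135 -0.282
v -0.094 1.339 0.757
v 0.787 1.813 -0.462
v -0.007 1.018 0.577
v 0.986 1.503 -0.547
v 0.193 0.707 0.492
v 1.268 1.251 -0.524
v 0.475 0.456 0.514
v 1.589 1.097 -0.397
v 0.796 0.301 0.641
v 1.901 1.063 -0.185
v 1.108 0.267 0.853
v 2.156 1.154 0.079
v 1.362 0.358 1.118
v 2.315 1.357 0.356
v 1.521 0.562 1.395
v -1.258 -0.437 -1.053
v -0.594 -0.637 -1.47
v -1.586 -1.703 -0.97
v -0.922 -1.903 -1.387
v -0.855 -1.612 -0.634
v -0.652 -0.829 -0.686
v -1.528 -1.511 -1.754
v -1.325 -0.728 -1.806
v -0.76 -1.3 -1.903
v -0.345 -1.363 -1.211
v -1.835 -0.977 -1.229
v -1.42 -1.04 -0.537
v -0.897 -0.426 -1.269
v -1.283 -1.914 -1.171
v -1.244 -1.743 -0.729
v -0.853 -1.86 -0.974
v -0.932 -0.539 -0.808
v -0.541 -0.657 -1.053
v -0.695 -1.229 -0.562
v -1.639 -1.683 -1.387
v -1.248 -1.801 -1.632
v -1.327 -0.48 -1.466
v -0.936 -0.597 -1.711
v -1.485 -1.111 -1.878
v -0.604 -0.933 -1.769
v -0.797 -1.677 -1.72
v -1.153 -1.447 -1.936
v -1.034 -0.987 -1.966
v -0.36 -0.97 -1.362
v -0.553 -1.714 -1.313
v -0.514 -1.543 -0.871
v -0.395 -1.083 -0.901
v -0.458 -1.36 -1.617
v -1.627 -0.626 -1.127
v -1.82 -1.37 -1.078
v -1.785 -1.257 -1.539
v -1.666 -0.797 -1.569
v -1.383 -0.663 -0.72
v -1.576 -1.407 -0.671
v -1.146 -1.353 -0.474
v -1.027 -0.893 -0.504
v -1.722 -0.98 -0.823
v -0.998 0.513 -1.025
v -0.825 0.738 -1.449
v -0.189 1.773 -0.638
v -0.362 1.547 -0.215
v -1.001 0.828 -1.426
v -0.365 1.863 -0.616
v -1.176 0.87 -1.342
v -0.54 1.905 -0.532
v -1.324 0.858 -1.21
v -0.688 1.893 -0.4
v -1.423 0.793 -1.05
v -0.787 1.828 -0.24
v -1.457 0.686 -0.886
v -0.821 1.72 -0.076
v -1.421 0.552 -0.743
v -0.785 1.587 0.067
v -1.321 0.412 -0.643
v -0.685 1.447 0.167
v -1.171 0.287 -0.602
v -0.535 1.322 0.209
v -0.995 0.197 -0.624
v -0.359 1.232 0.186
v -0.82 0.155 -0.708
v -0.184 1.19 0.102
v -0.672 0.167 -0.84
v -0.036 1.202 -0.03
v -0.573 0.232 -1
v 0.063 1.267 -0.19
v -0.539 0.34 -1.164
v 0.097 1.374 -0.354
v -0.575 0.473 -1.307
v 0.061 1.508 -0.497
v -0.675 0.613 -1.407
v -0.039 1.648 -0.597
f 2 1 5
f 2 5 3
f 3 5 6
f 3 6 4
f 5 1 7
f 5 7 6
f 6 7 8
f 6 8 4
f 7 1 9
f 7 9 8
f 8 9 10
f 8 10 4
f 9 1 11
f 9 11 10
f 10 11 12
f 10 12 4
f 11 1 13
f 11 13 12
f 12 13 14
f 12 14 4
f 13 1 15
f 13 15 14
f 14 15 16
f 14 16 4
f 15 1 17
f 15 17 16
f 16 17 18
f 16 18 4
f 17 1 19
f 17 19 18
f 18 19 20
f 18 20 4
f 19 1 21
f 19 21 20
f 20 21 22
f 20 22 4
f 21 1 23
f 21 23 22
f 22 23 24
f 22 24 4
f 23 1 25
f 23 25 24
f 24 25 26
f 24 26 4
f 25 1 27
f 25 27 26
f 26 27 28
f 26 28 4
f 27 1 29
f 27 29 28
f 28 29 30
f 28 30 4
f 29 1 31
f 29 31 30
f 30 31 32
f 30 32 4
f 31 1 33
f 31 33 32
f 32 33 34
f 32 34 4
f 33 1 2
f 33 2 34
f 34 2 3
f 34 3 4
f 35 72 51
f 72 46 75
f 51 75 40
f 72 75 51
f 35 51 47
f 51 40 52
f 47 52 36
f 51 52 47
f 35 47 56
f 47 36 57
f 56 57 42
f 47 57 56
f 35 56 68
f 56 42 71
f 68 71 45
f 56 71 68
f 35 68 72
f 68 45 76
f 72 76 46
f 68 76 72
f 36 52 63
f 52 40 66
f 63 66 44
f 52 66 63
f 40 75 53
f 75 46 74
f 53 74 39
f 75 74 53
f 46 76 73
f 76 45 69
f 73 69 37
f 76 69 73
f 45 71 70
f 71 42 58
f 70 58 41
f 71 58 70
f 42 57 62
f 57 36 59
f 62 59 43
f 57 59 62
f 38 64 50
f 64 44 65
f 50 65 39
f 64 65 50
f 38 50 48
f 50 39 49
f 48 49 37
f 50 49 48
f 38 48 55
f 48 37 54
f 55 54 41
f 48 54 55
f 38 55 60
f 55 41 61
f 60 61 43
f 55 61 60
f 38 60 64
f 60 43 67
f 64 67 44
f 60 67 64
f 39 65 53
f 65 44 66
f 53 66 40
f 65 66 53
f 37 49 73
f 49 39 74
f 73 74 46
f 49 74 73
f 41 54 70
f 54 37 69
f 70 69 45
f 54 69 70
f 43 61 62
f 61 41 58
f 62 58 42
f 61 58 62
f 44 67 63
f 67 43 59
f 63 59 36
f 67 59 63
f 78 77 81
f 78 81 79
f 79 81 82
f 79 82 80
f 81 77 83
f 81 83 82
f 82 83 84
f 82 84 80
f 83 77 85
f 83 85 84
f 84 85 86
f 84 86 80
f 85 77 87
f 85 87 86
f 86 87 88
f 86 88 80
f 87 77 89
f 87 89 88
f 88 89 90
f 88 90 80
f 89 77 91
f 89 91 90
f 90 91 92
f 90 92 80
f 91 77 93
f 91 93 92
f 92 93 94
f 92 94 80
f 93 77 95
f 93 95 94
f 94 95 96
f 94 96 80
f 95 77 97
f 95 97 96
f 96 97 98
f 96 98 80
f 97 77 99
f 97 99 98
f 98 99 100
f 98 100 80
f 99 77 101
f 99 101 100
f 100 101 102
f 100 102 80
f 101 77 103
f 101 103 102
f 102 103 104
f 102 104 80
f 103 77 105
f 103 105 104
f 104 105 106
f 104 106 80
f 105 77 107
f 105 107 106
f 106 107 108
f 106 108 80
f 107 77 109
f 107 109 108
f 108 109 110
f 108 110 80
f 109 77 78
f 109 78 110
f 110 78 79
f 110 79 80

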